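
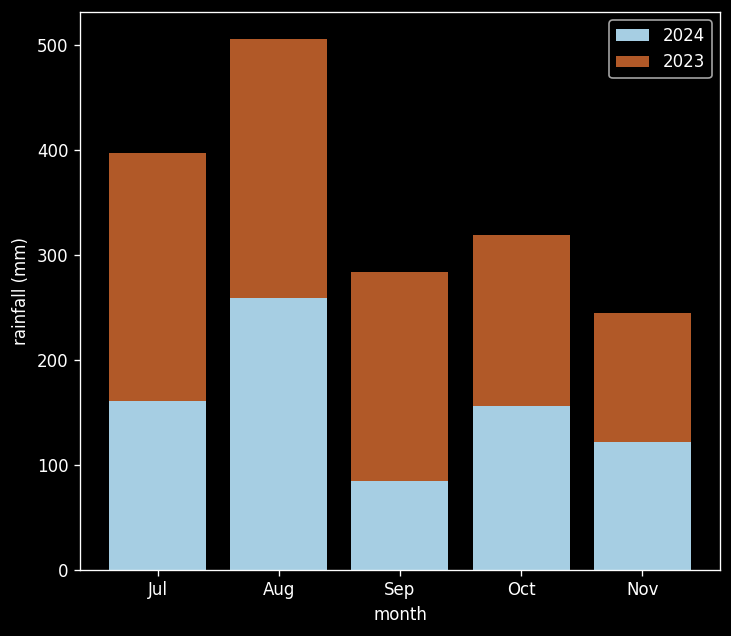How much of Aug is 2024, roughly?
≈ 250

2024 top ≈ 250, bottom ≈ 0; segment ≈ 250.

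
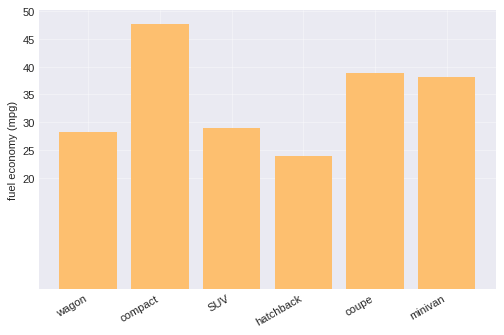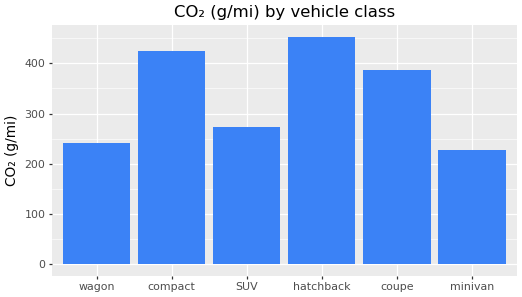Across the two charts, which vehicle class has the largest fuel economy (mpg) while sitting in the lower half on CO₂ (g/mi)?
minivan

Chart 2 median CO₂ (g/mi) ≈ 350; below-median vehicle classes: wagon, SUV, minivan. Among those, minivan has the highest fuel economy (mpg) (≈ 40).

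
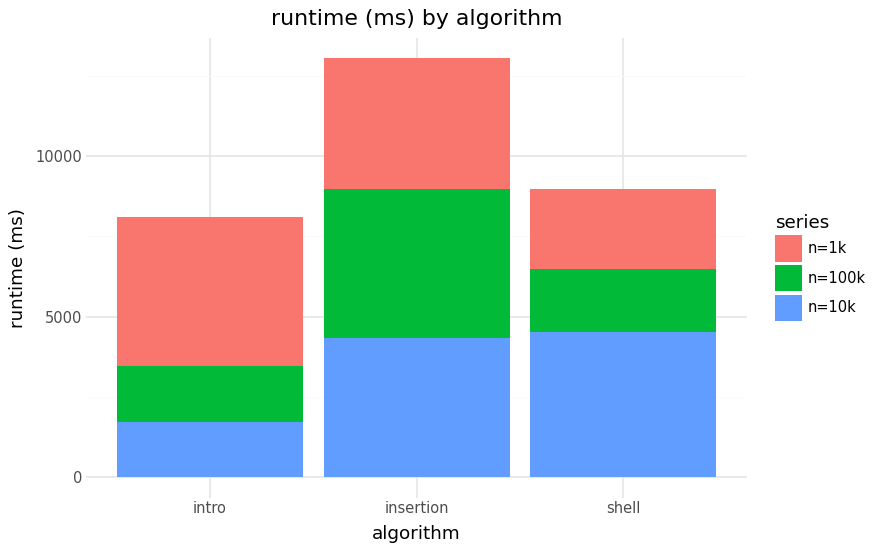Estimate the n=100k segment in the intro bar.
n=100k top ≈ 4000, bottom ≈ 2000; segment ≈ 2000.

≈ 2000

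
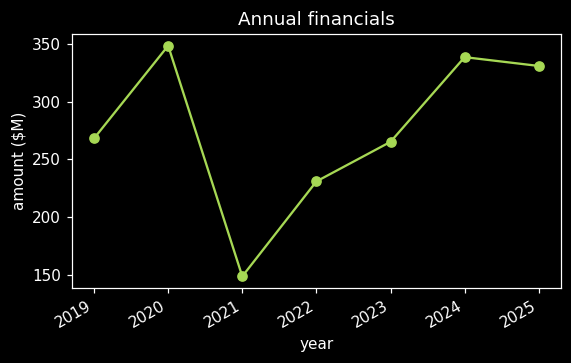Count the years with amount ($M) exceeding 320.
Above 320: 2020, 2024, 2025.

3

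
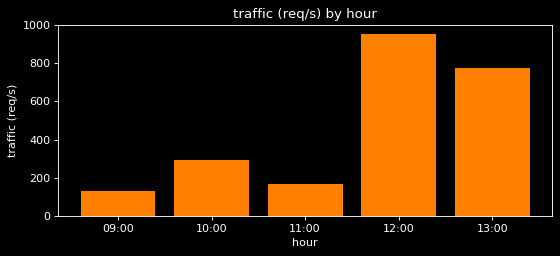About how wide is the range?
≈ 900

Max 12:00 ≈ 1000, min 09:00 ≈ 100; range ≈ 900.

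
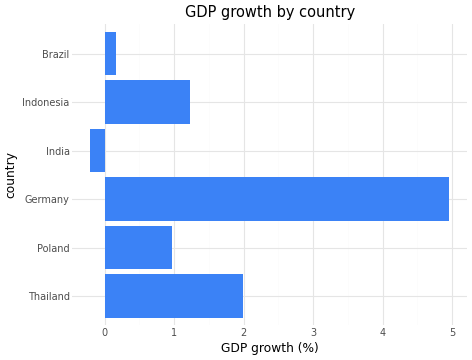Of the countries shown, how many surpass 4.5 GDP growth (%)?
1

Above 4.5: Germany.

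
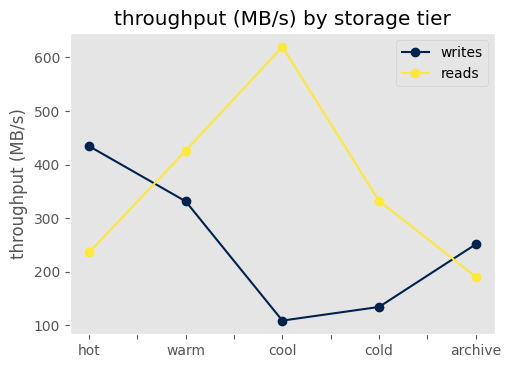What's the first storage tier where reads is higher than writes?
warm

hot: reads ≈ 250 vs writes ≈ 450 (not yet); warm: reads ≈ 450 vs writes ≈ 350 (first crossover).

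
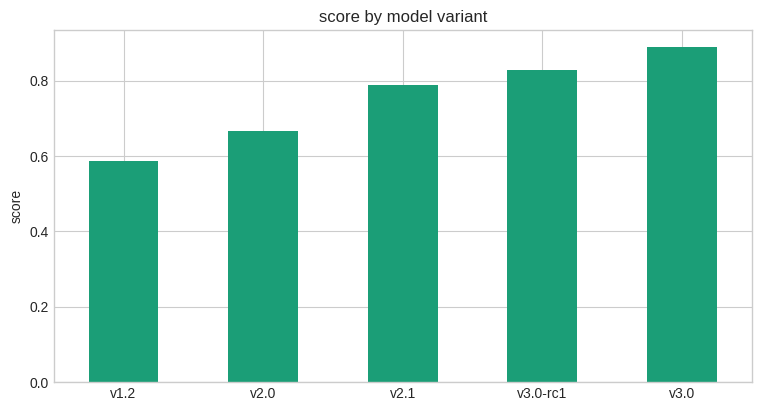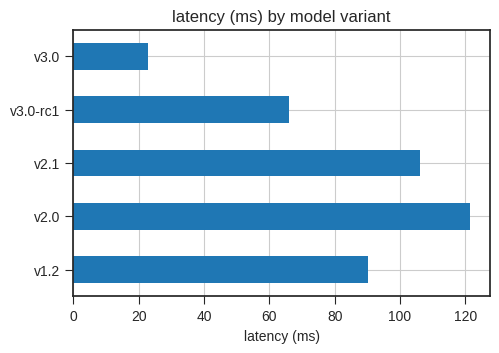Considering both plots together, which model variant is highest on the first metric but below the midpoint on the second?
Chart 2 median latency (ms) ≈ 100; below-median model variants: v3.0-rc1, v3.0. Among those, v3.0 has the highest score (≈ 0.9).

v3.0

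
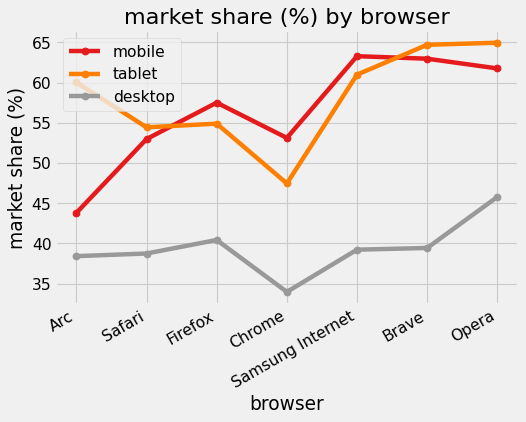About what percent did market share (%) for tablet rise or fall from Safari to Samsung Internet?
≈ +9.1%

Safari ≈ 55, Samsung Internet ≈ 60; (60 − 55) / 55 ≈ +9.1%.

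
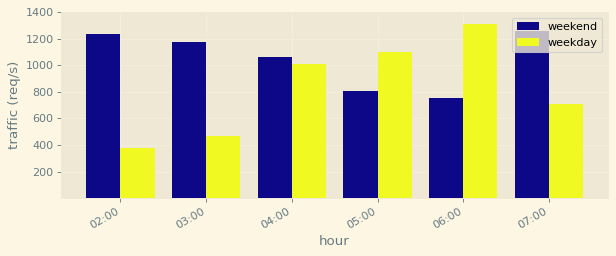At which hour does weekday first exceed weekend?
05:00

04:00: weekday ≈ 1000 vs weekend ≈ 1000 (not yet); 05:00: weekday ≈ 1200 vs weekend ≈ 800 (first crossover).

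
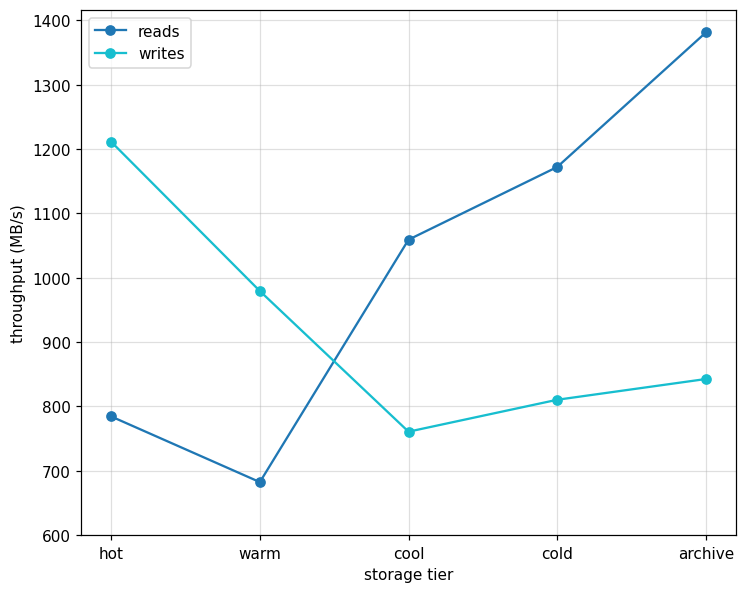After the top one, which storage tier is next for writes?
Top 3 for writes: hot ≈ 1200, warm ≈ 1000, archive ≈ 800.

warm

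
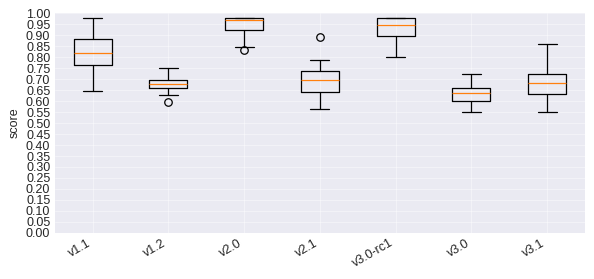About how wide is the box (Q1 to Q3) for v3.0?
≈ 0.05

Q3 ≈ 0.65, Q1 ≈ 0.60; IQR ≈ 0.05.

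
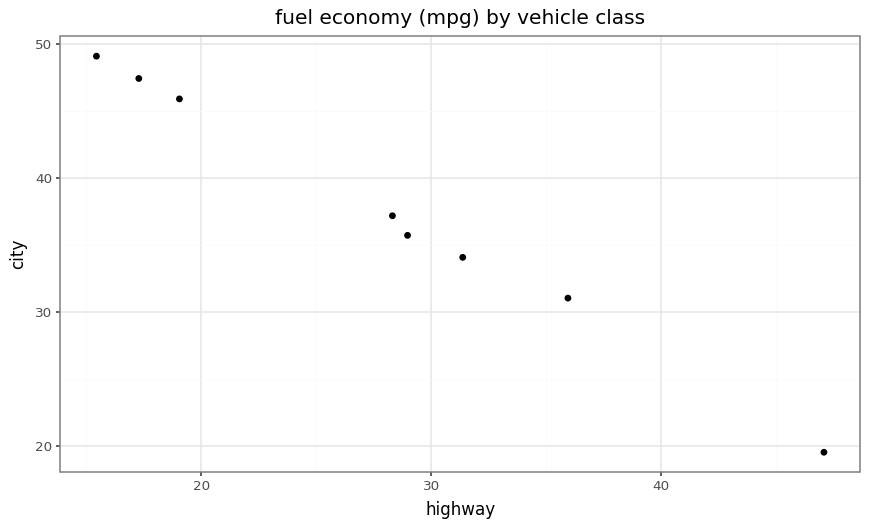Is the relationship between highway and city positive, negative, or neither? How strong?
Points are negatively correlated; strong (|r| ≈ 1.0).

negative, strong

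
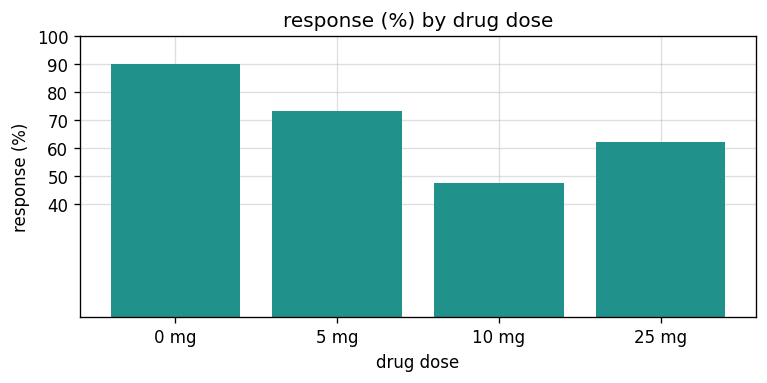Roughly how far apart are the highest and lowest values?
Max 0 mg ≈ 90, min 10 mg ≈ 50; range ≈ 40.

≈ 40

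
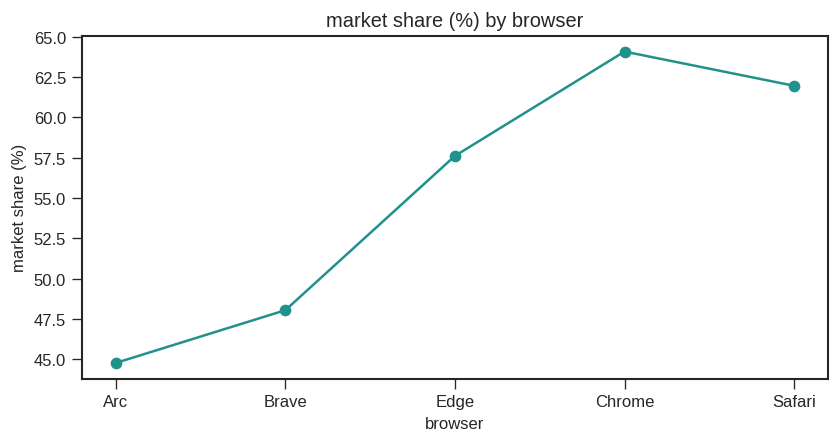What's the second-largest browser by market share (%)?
Safari

Top 3: Chrome ≈ 64, Safari ≈ 62, Edge ≈ 58.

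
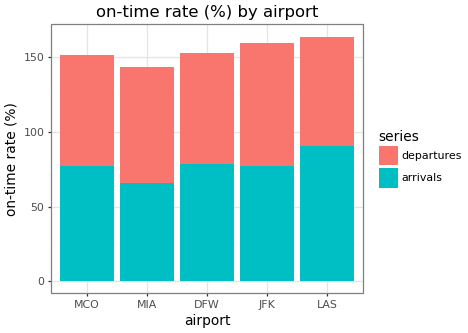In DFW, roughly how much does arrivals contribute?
arrivals top ≈ 80, bottom ≈ 0; segment ≈ 80.

≈ 80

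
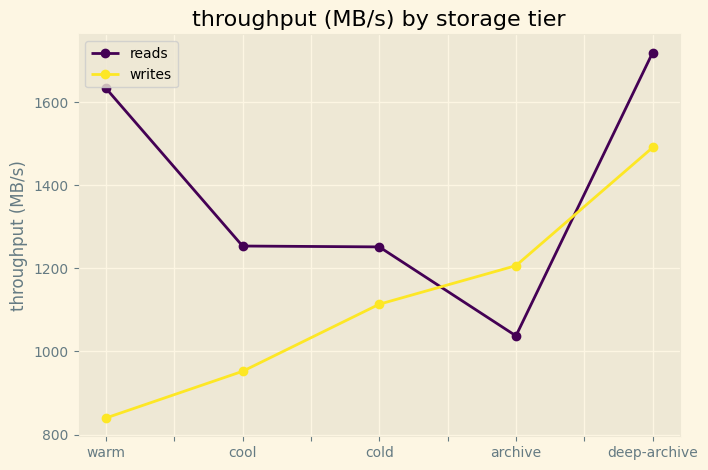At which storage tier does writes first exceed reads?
archive

cold: writes ≈ 1100 vs reads ≈ 1300 (not yet); archive: writes ≈ 1200 vs reads ≈ 1000 (first crossover).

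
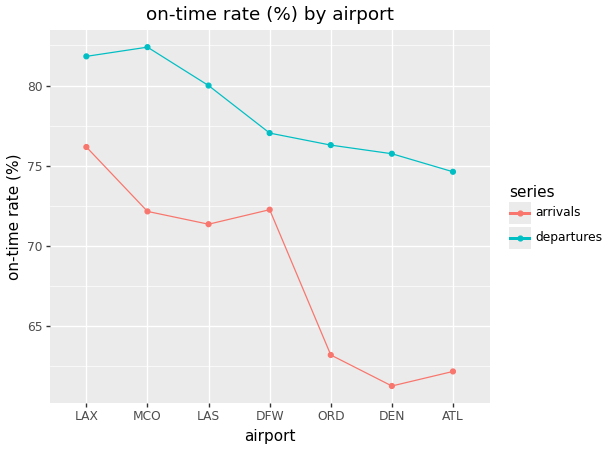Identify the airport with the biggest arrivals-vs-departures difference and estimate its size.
DEN, ≈ 14 %

DEN: arrivals ≈ 62, departures ≈ 76 → gap ≈ 14. Next-largest (ORD) is only ≈ 12.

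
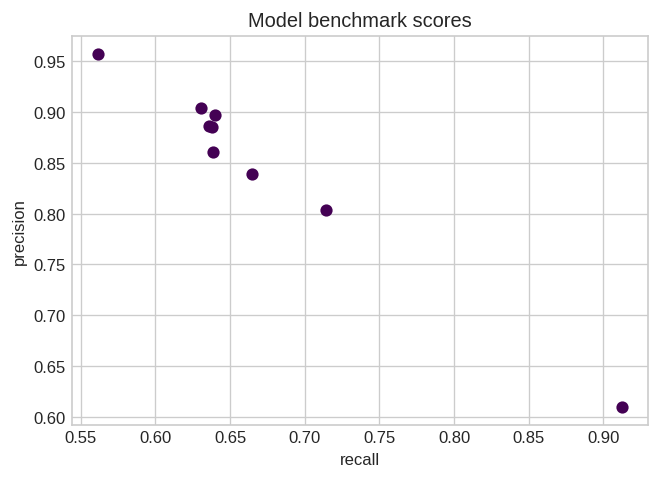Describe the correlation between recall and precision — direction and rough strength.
Points are negatively correlated; strong (|r| ≈ 1.0).

negative, strong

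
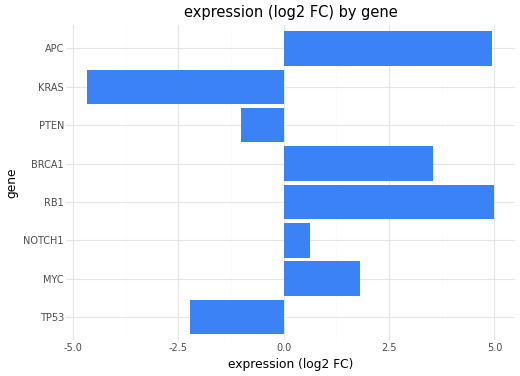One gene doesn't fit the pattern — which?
KRAS

KRAS ≈ -5; the rest sit between ≈ -2 and ≈ 5.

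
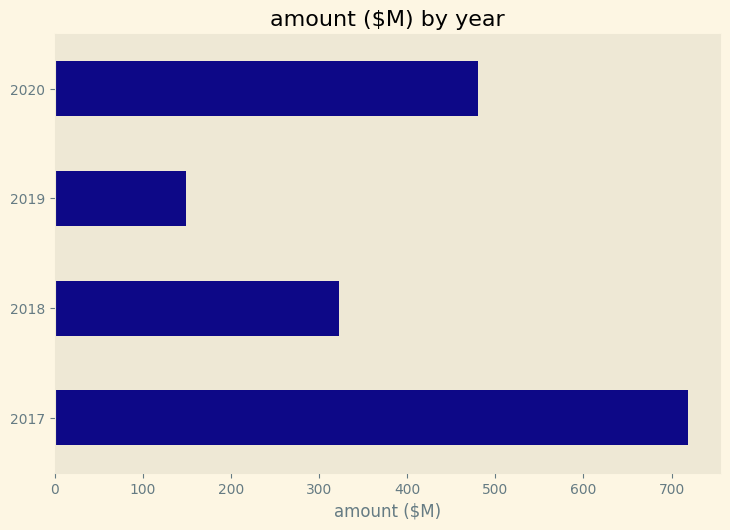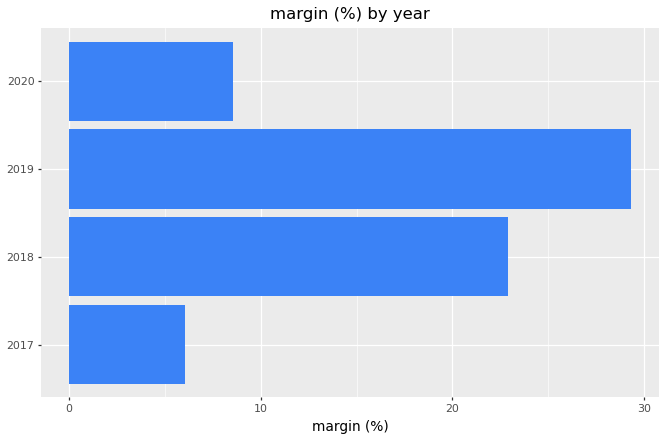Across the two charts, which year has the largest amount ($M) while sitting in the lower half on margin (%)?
2017

Chart 2 median margin (%) ≈ 15; below-median years: 2017, 2020. Among those, 2017 has the highest amount ($M) (≈ 700).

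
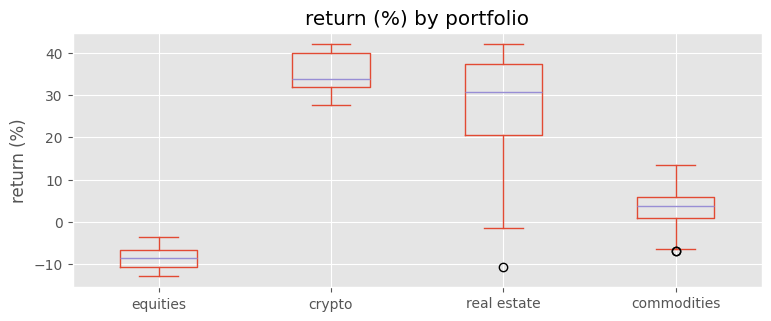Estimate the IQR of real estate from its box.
Q3 ≈ 35, Q1 ≈ 20; IQR ≈ 15.

≈ 15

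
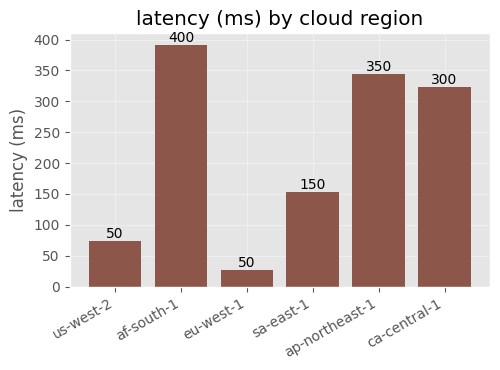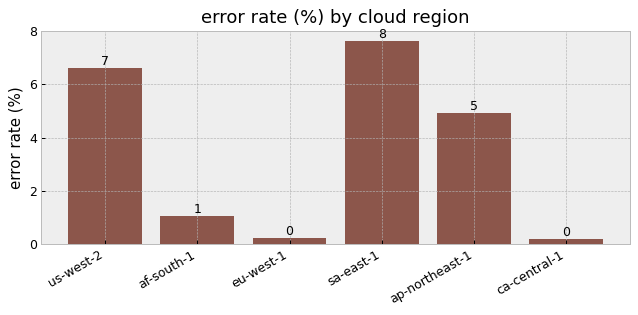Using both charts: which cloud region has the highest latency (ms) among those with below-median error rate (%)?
af-south-1

Chart 2 median error rate (%) ≈ 3; below-median cloud regions: af-south-1, eu-west-1, ca-central-1. Among those, af-south-1 has the highest latency (ms) (≈ 400).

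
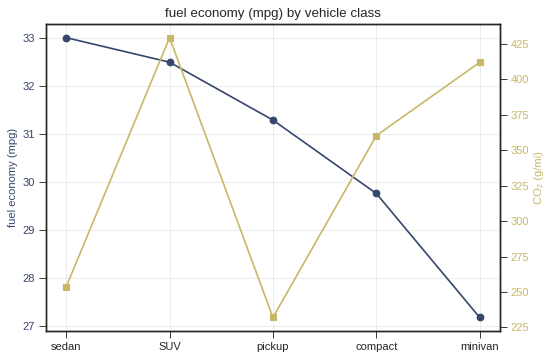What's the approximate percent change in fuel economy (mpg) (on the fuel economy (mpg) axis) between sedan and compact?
≈ -9.1%

sedan ≈ 33.0, compact ≈ 30.0; (30.0 − 33.0) / 33.0 ≈ -9.1%.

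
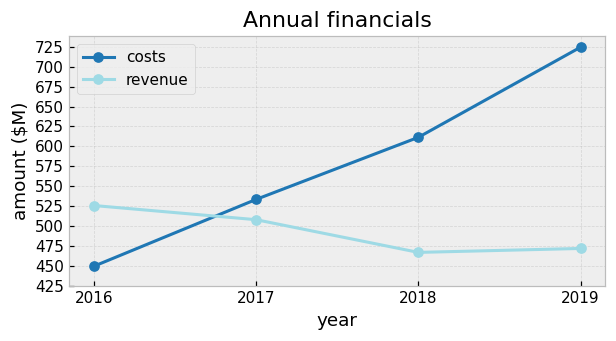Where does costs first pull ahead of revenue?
2016: costs ≈ 450 vs revenue ≈ 525 (not yet); 2017: costs ≈ 525 vs revenue ≈ 500 (first crossover).

2017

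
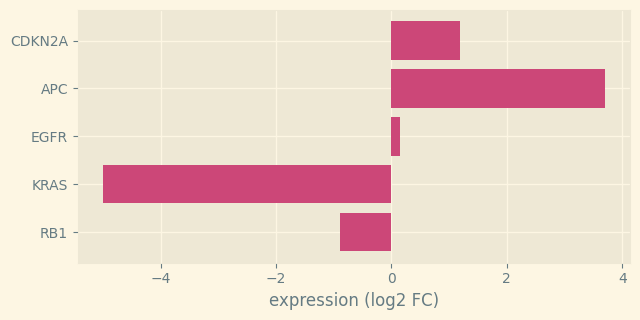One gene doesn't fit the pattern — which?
KRAS ≈ -5; the rest sit between ≈ -1 and ≈ 4.

KRAS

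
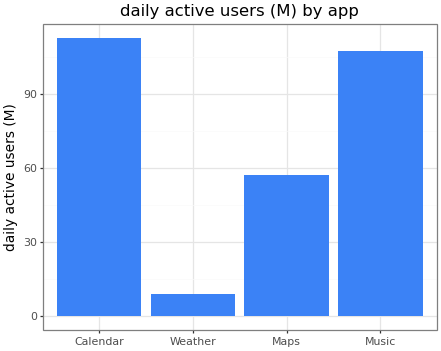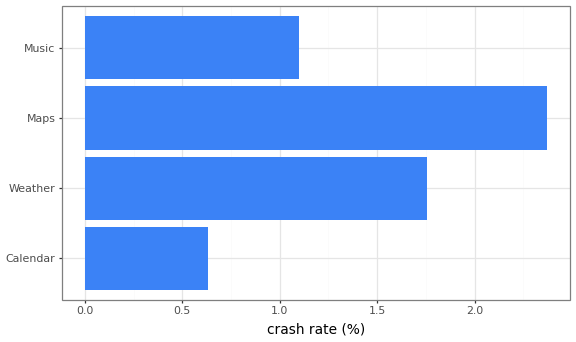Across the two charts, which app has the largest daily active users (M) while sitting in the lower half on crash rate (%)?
Chart 2 median crash rate (%) ≈ 1.5; below-median apps: Calendar, Music. Among those, Calendar has the highest daily active users (M) (≈ 120).

Calendar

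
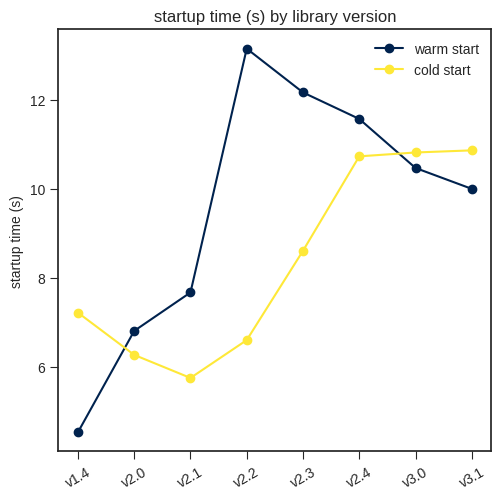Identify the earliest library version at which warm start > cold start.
v2.0

v1.4: warm start ≈ 5 vs cold start ≈ 7 (not yet); v2.0: warm start ≈ 7 vs cold start ≈ 6 (first crossover).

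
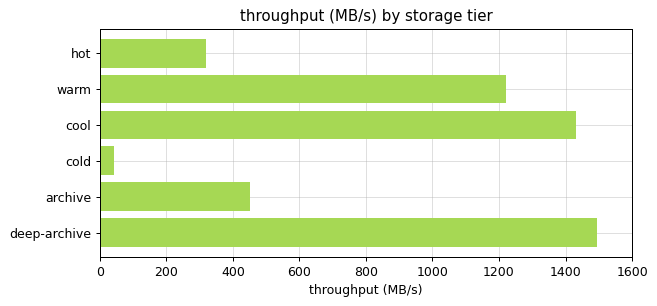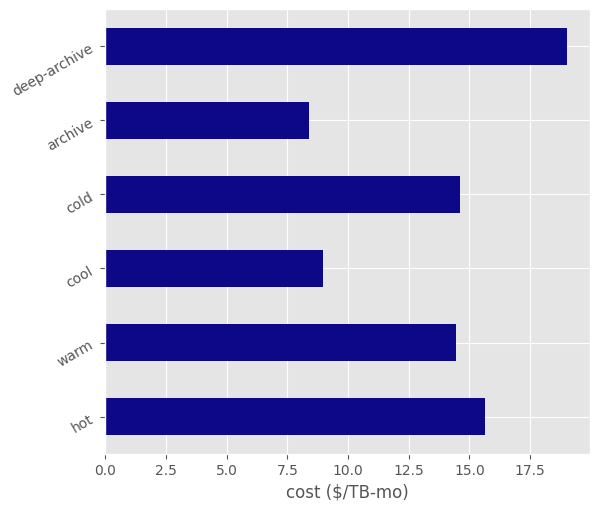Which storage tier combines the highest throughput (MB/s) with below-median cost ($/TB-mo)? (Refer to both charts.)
cool

Chart 2 median cost ($/TB-mo) ≈ 14; below-median storage tiers: warm, cool, archive. Among those, cool has the highest throughput (MB/s) (≈ 1400).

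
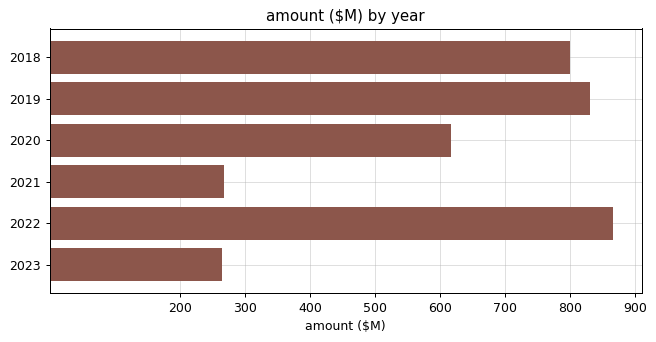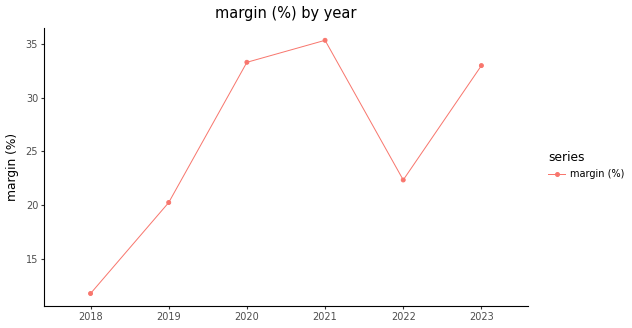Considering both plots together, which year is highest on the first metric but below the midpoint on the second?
2022

Chart 2 median margin (%) ≈ 30; below-median years: 2018, 2019, 2022. Among those, 2022 has the highest amount ($M) (≈ 900).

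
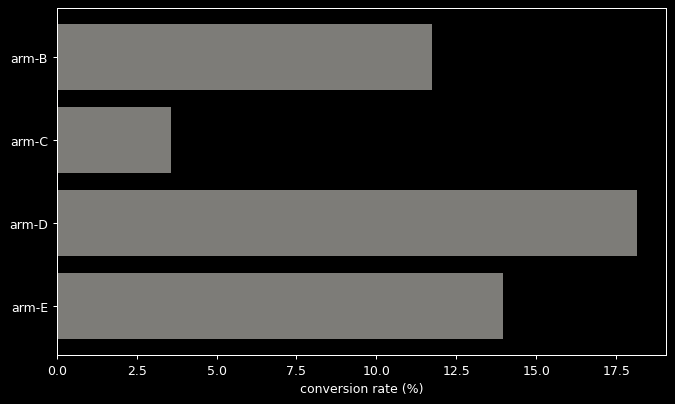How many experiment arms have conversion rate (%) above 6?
3

Above 6: arm-B, arm-D, arm-E.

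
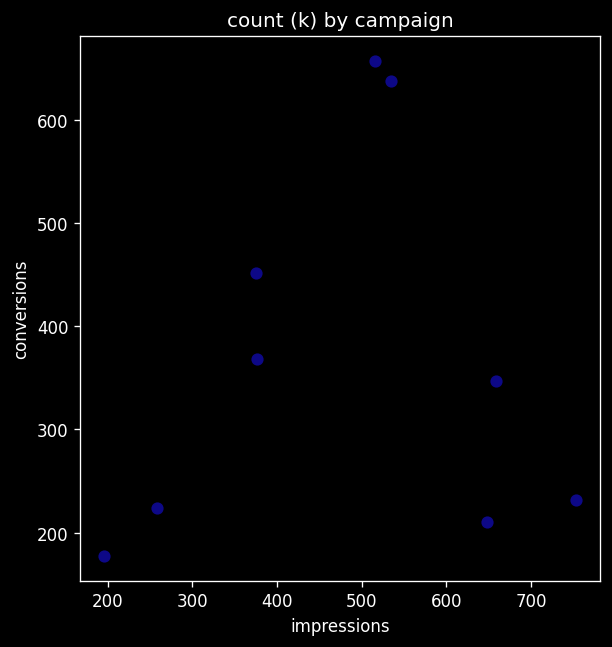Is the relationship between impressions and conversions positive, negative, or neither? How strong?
no clear correlation

Points are roughly uncorrelated; weak (|r| ≈ 0.1).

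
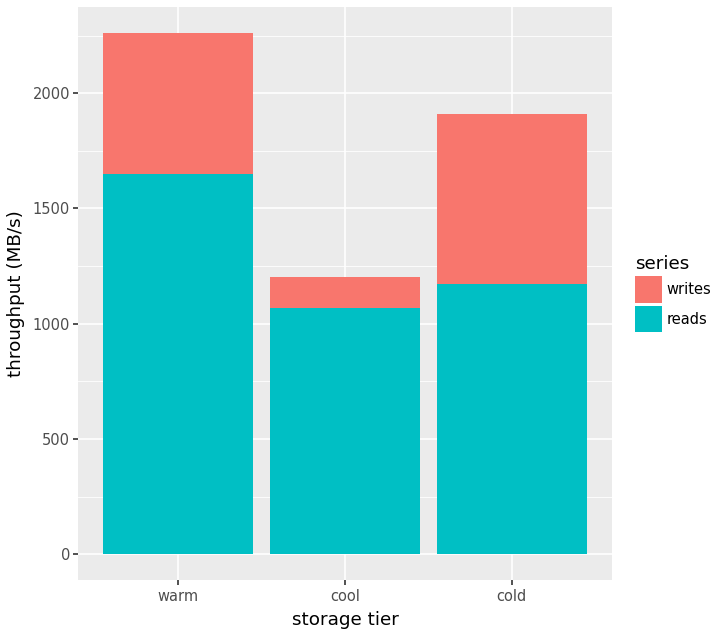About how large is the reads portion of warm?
reads top ≈ 1600, bottom ≈ 0; segment ≈ 1600.

≈ 1600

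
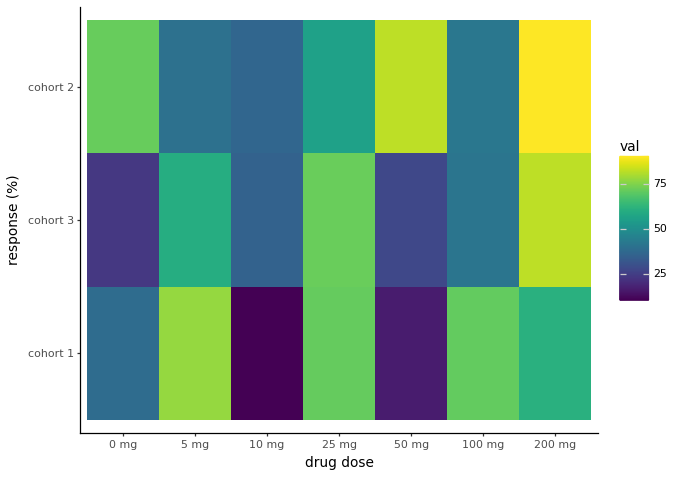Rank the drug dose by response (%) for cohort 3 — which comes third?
5 mg

Top 4 for cohort 3: 200 mg ≈ 80, 25 mg ≈ 70, 5 mg ≈ 60, 100 mg ≈ 40.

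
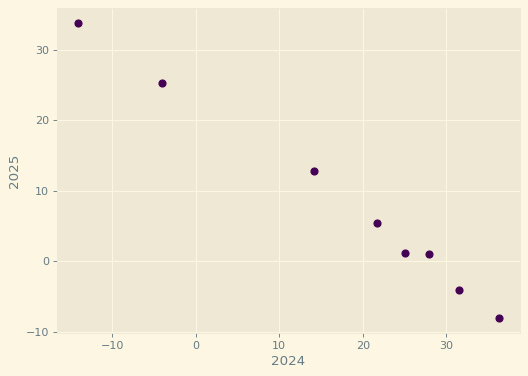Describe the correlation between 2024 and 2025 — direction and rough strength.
Points are negatively correlated; strong (|r| ≈ 1.0).

negative, strong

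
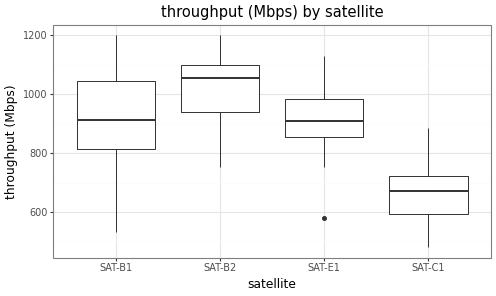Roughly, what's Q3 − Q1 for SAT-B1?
≈ 250

Q3 ≈ 1050, Q1 ≈ 800; IQR ≈ 250.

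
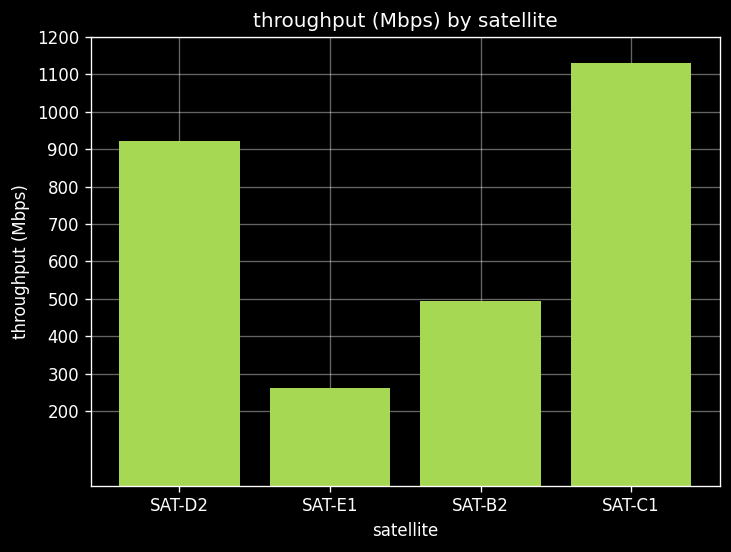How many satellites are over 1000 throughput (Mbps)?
Above 1000: SAT-C1.

1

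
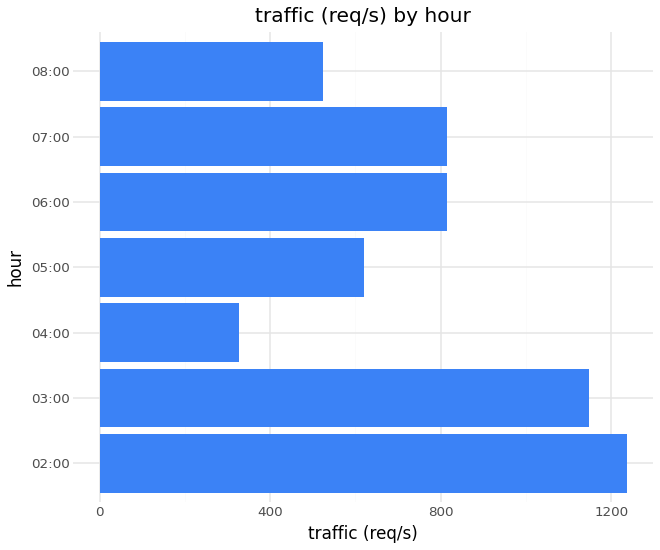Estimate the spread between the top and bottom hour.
Max 02:00 ≈ 1200, min 04:00 ≈ 400; range ≈ 800.

≈ 800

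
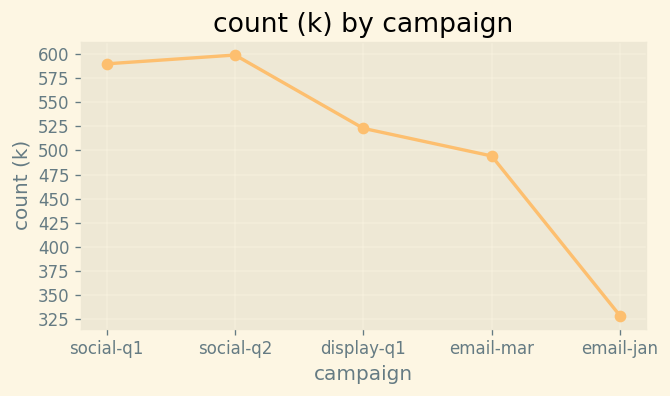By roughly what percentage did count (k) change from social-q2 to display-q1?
≈ -12.5%

social-q2 ≈ 600, display-q1 ≈ 525; (525 − 600) / 600 ≈ -12.5%.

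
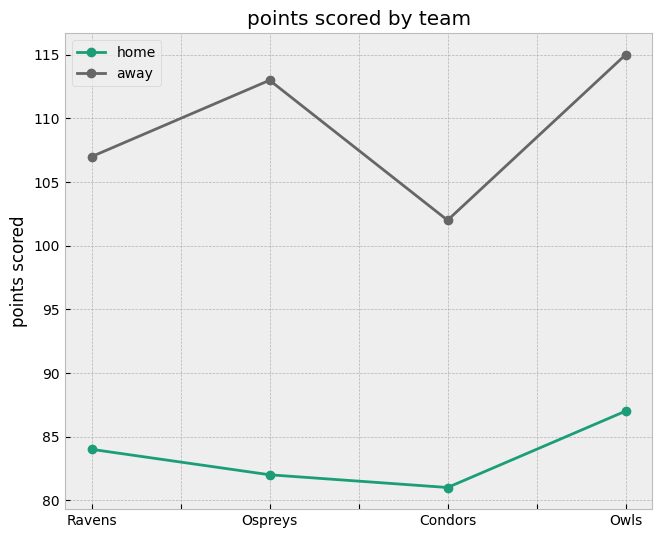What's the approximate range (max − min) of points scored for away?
Max Owls ≈ 115, min Condors ≈ 100; range ≈ 15.

≈ 15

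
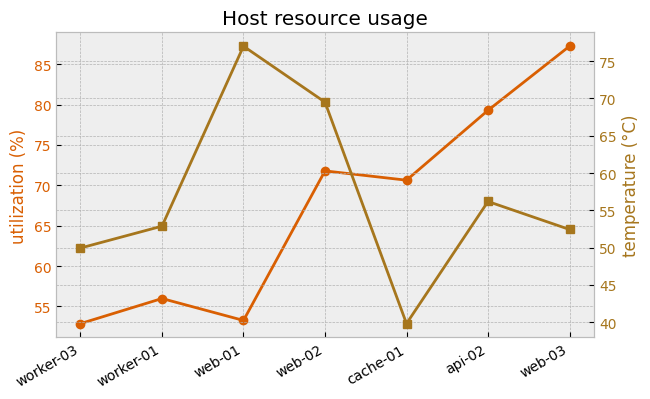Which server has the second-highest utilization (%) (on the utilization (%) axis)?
Top 3 (on the utilization (%) axis): web-03 ≈ 85, api-02 ≈ 80, web-02 ≈ 70.

api-02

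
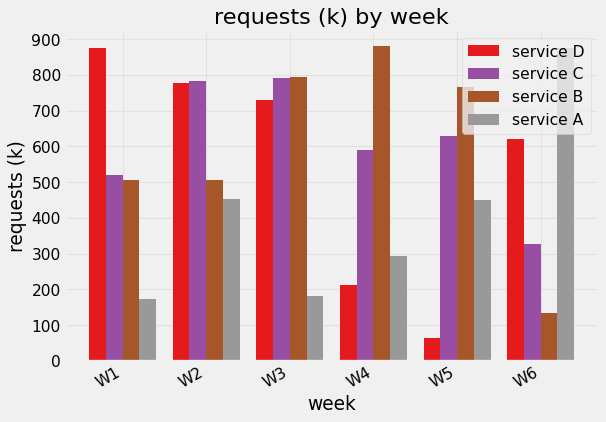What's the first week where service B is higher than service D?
W2: service B ≈ 500 vs service D ≈ 800 (not yet); W3: service B ≈ 800 vs service D ≈ 700 (first crossover).

W3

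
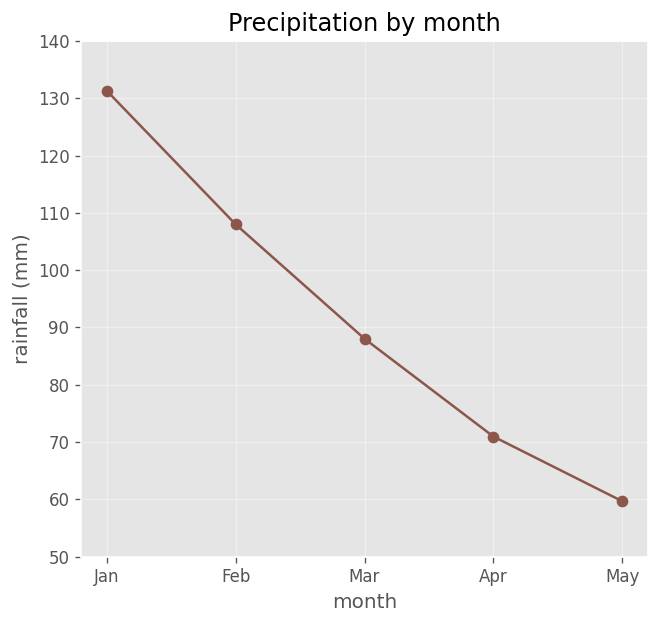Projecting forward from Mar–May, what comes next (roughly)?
Last three: 90, 70, 60 → slope ≈ -15/step → next ≈ 45.

≈ 45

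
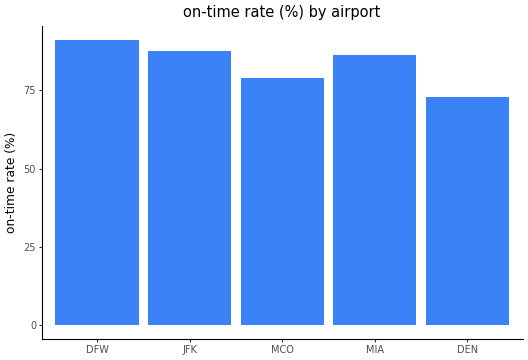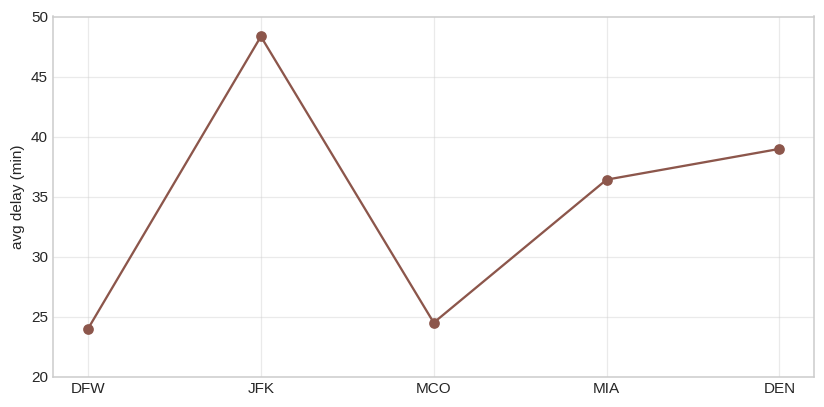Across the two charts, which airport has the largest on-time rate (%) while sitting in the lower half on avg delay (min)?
DFW

Chart 2 median avg delay (min) ≈ 35; below-median airports: DFW, MCO. Among those, DFW has the highest on-time rate (%) (≈ 90).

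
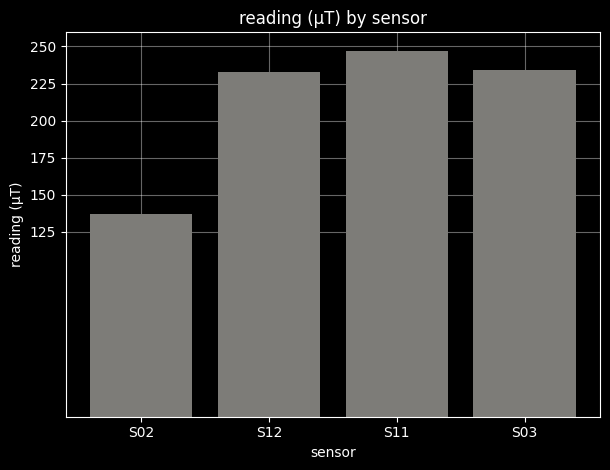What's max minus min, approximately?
≈ 125

Max S11 ≈ 250, min S02 ≈ 125; range ≈ 125.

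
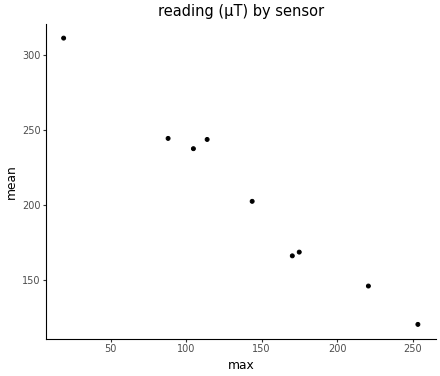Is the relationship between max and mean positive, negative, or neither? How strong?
Points are negatively correlated; strong (|r| ≈ 1.0).

negative, strong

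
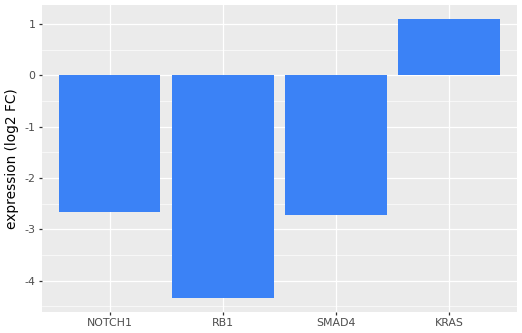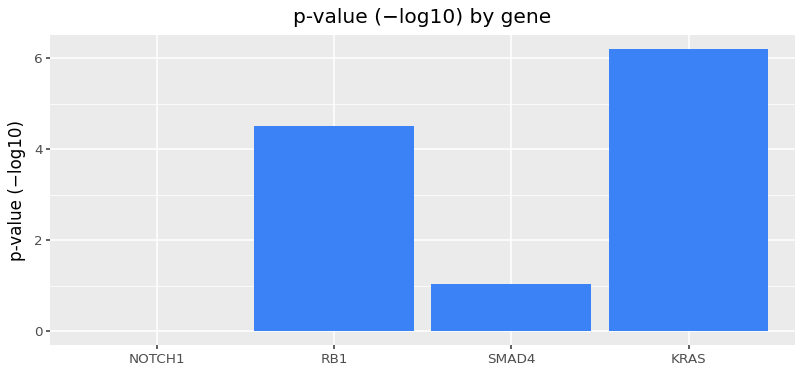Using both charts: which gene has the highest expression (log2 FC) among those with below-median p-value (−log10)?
NOTCH1

Chart 2 median p-value (−log10) ≈ 3; below-median genes: NOTCH1, SMAD4. Among those, NOTCH1 has the highest expression (log2 FC) (≈ -2.6).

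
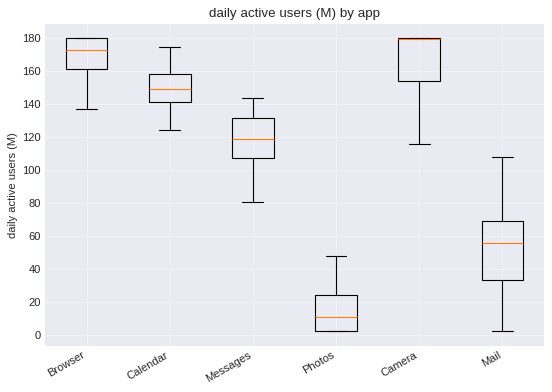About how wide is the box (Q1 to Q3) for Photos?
Q3 ≈ 20, Q1 ≈ 0; IQR ≈ 20.

≈ 20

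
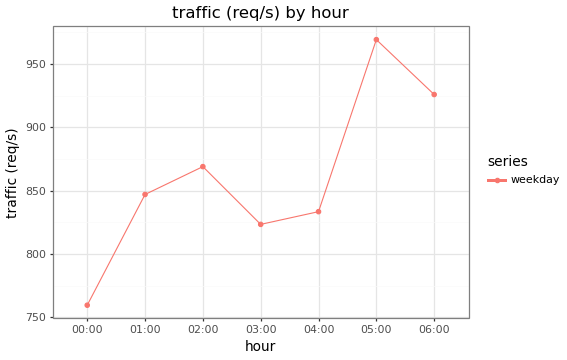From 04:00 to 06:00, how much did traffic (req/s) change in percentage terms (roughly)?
≈ +9.5%

04:00 ≈ 840, 06:00 ≈ 920; (920 − 840) / 840 ≈ +9.5%.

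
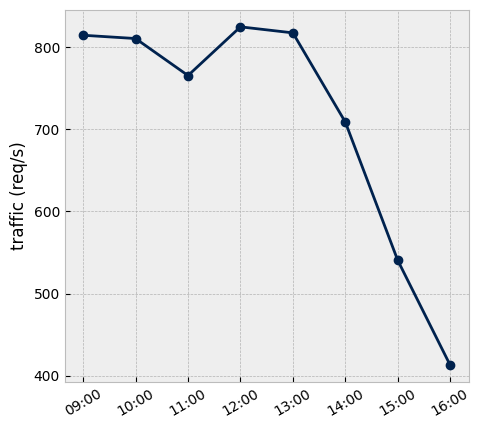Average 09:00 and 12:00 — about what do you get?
≈ 800

(800 + 800) / 2 ≈ 800.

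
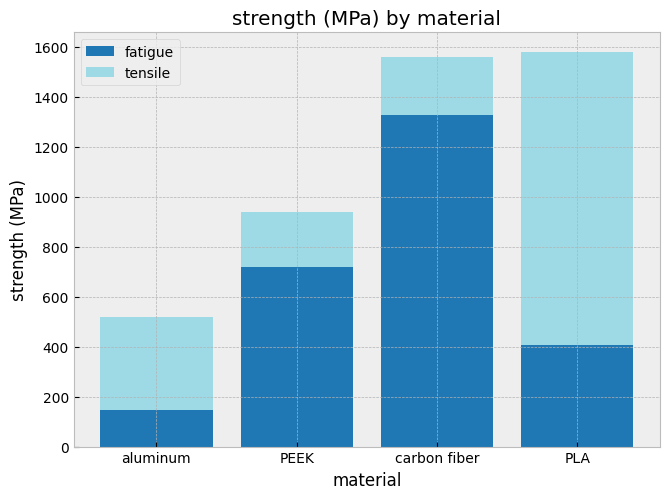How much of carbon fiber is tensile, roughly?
tensile top ≈ 1600, bottom ≈ 1400; segment ≈ 200.

≈ 200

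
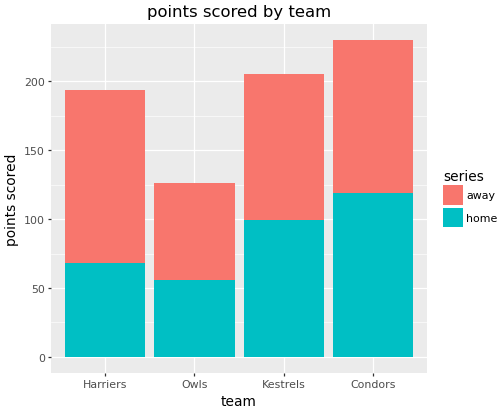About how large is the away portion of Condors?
away top ≈ 240, bottom ≈ 120; segment ≈ 120.

≈ 120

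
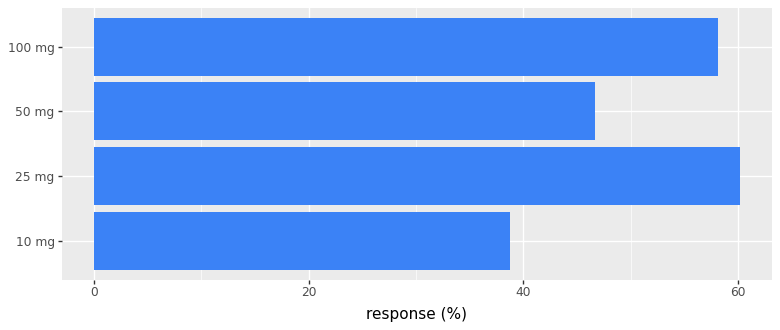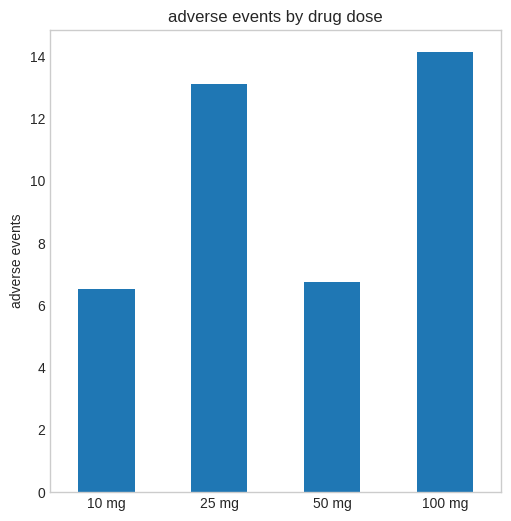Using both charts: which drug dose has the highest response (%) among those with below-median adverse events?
50 mg

Chart 2 median adverse events ≈ 10; below-median drug doses: 10 mg, 50 mg. Among those, 50 mg has the highest response (%) (≈ 50).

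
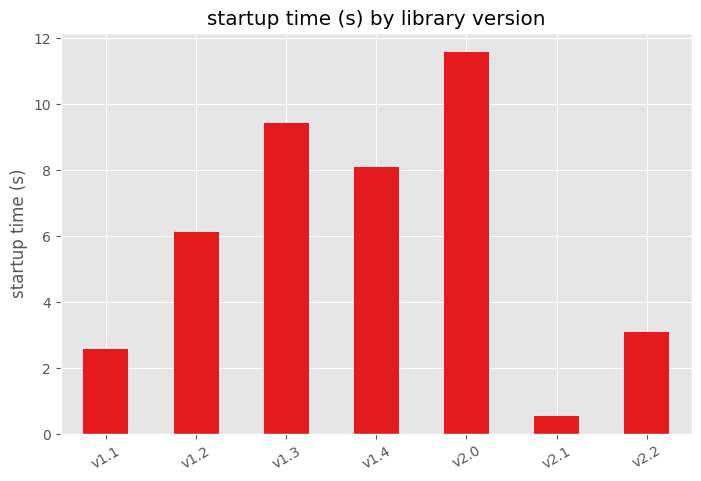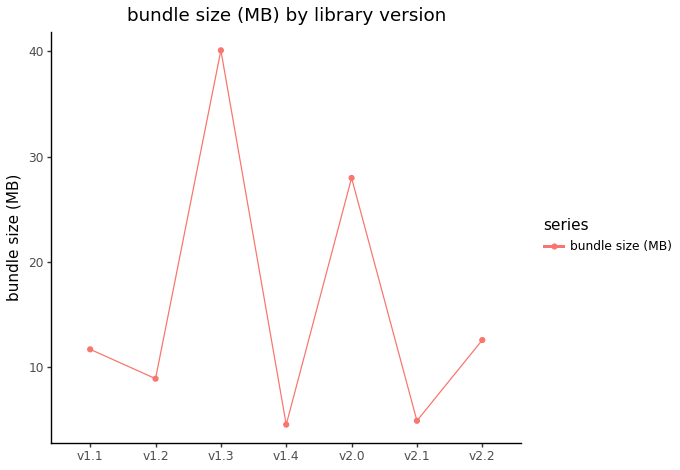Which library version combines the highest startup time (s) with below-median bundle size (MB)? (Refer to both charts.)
Chart 2 median bundle size (MB) ≈ 10; below-median library versions: v1.2, v1.4, v2.1. Among those, v1.4 has the highest startup time (s) (≈ 8).

v1.4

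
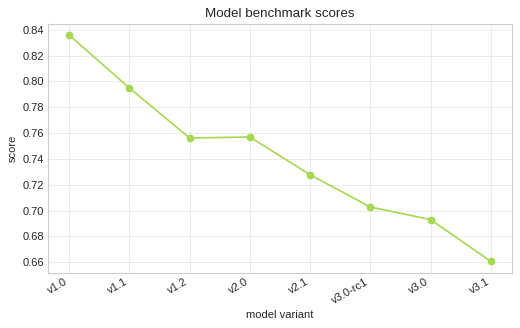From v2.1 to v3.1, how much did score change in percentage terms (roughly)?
v2.1 ≈ 0.72, v3.1 ≈ 0.66; (0.66 − 0.72) / 0.72 ≈ -8.3%.

≈ -8.3%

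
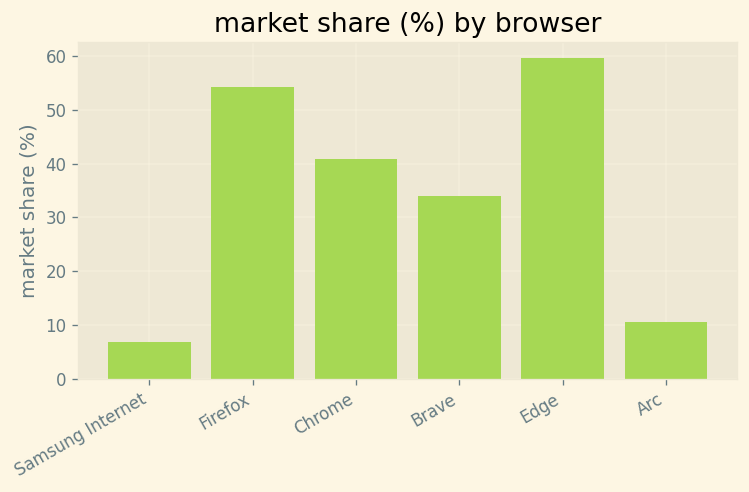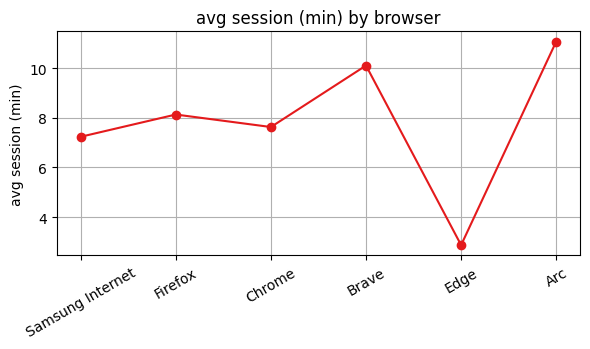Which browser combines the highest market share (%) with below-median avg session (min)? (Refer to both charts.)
Chart 2 median avg session (min) ≈ 8; below-median browsers: Samsung Internet, Chrome, Edge. Among those, Edge has the highest market share (%) (≈ 60).

Edge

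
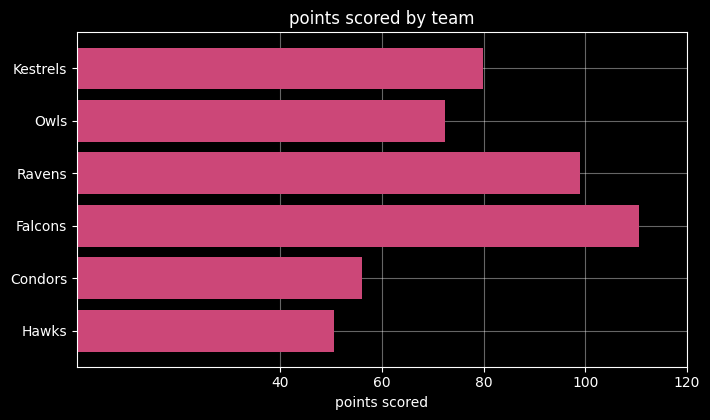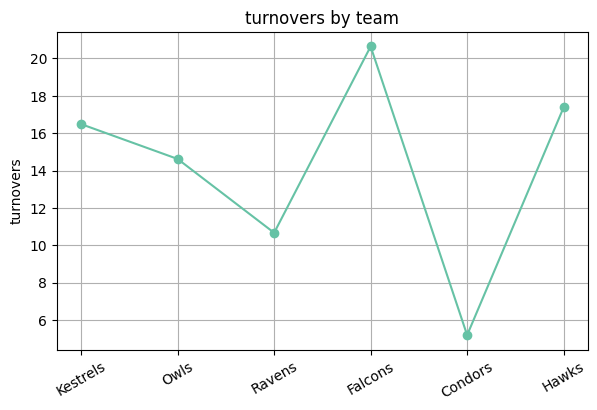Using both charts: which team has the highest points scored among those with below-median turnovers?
Ravens

Chart 2 median turnovers ≈ 16; below-median teams: Owls, Ravens, Condors. Among those, Ravens has the highest points scored (≈ 100).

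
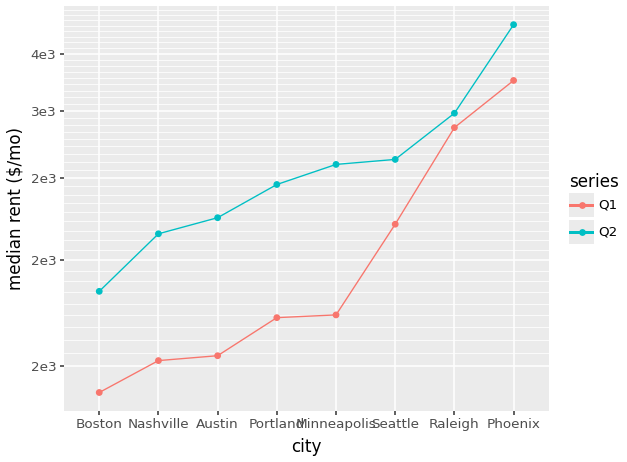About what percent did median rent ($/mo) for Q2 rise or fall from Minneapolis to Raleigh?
Minneapolis ≈ 2600, Raleigh ≈ 3000; (3000 − 2600) / 2600 ≈ +15.4%.

≈ +15.4%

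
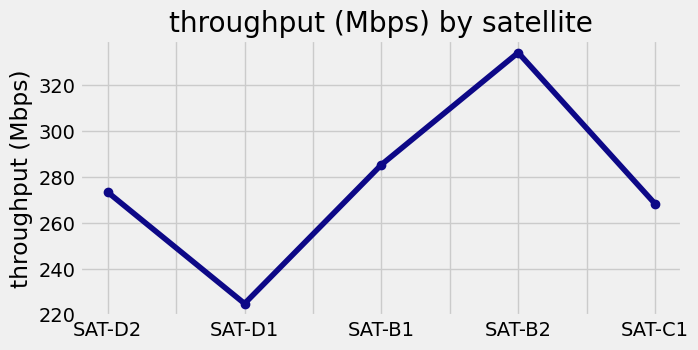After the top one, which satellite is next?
SAT-B1

Top 3: SAT-B2 ≈ 330, SAT-B1 ≈ 290, SAT-D2 ≈ 270.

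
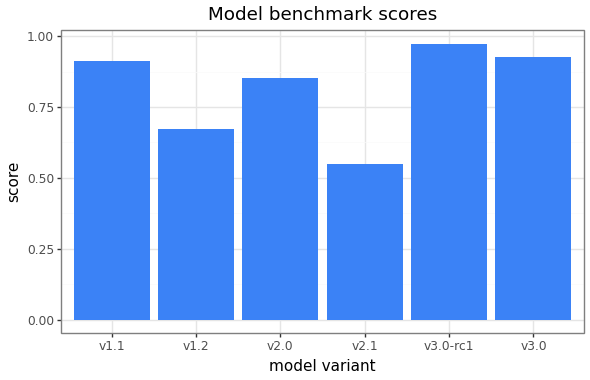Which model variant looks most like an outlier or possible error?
v2.1 ≈ 0.6; the rest sit between ≈ 0.7 and ≈ 1.0.

v2.1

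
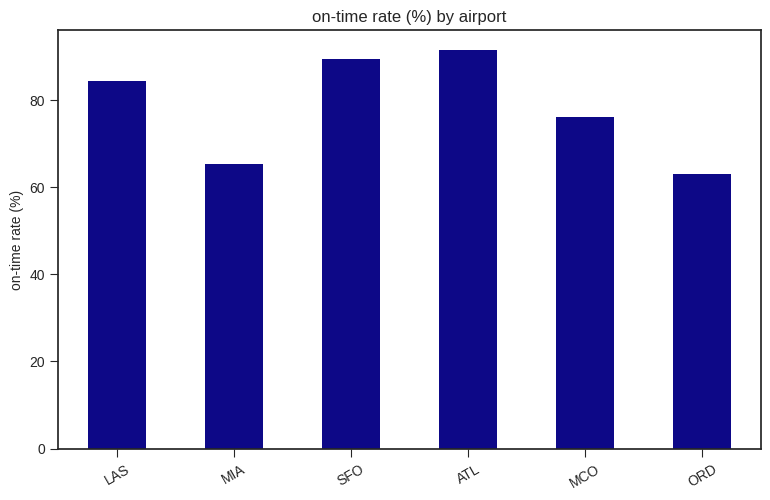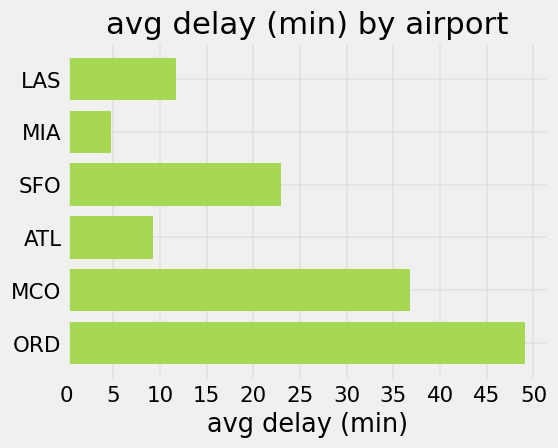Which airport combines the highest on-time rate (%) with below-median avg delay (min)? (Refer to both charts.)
ATL

Chart 2 median avg delay (min) ≈ 15; below-median airports: LAS, MIA, ATL. Among those, ATL has the highest on-time rate (%) (≈ 90).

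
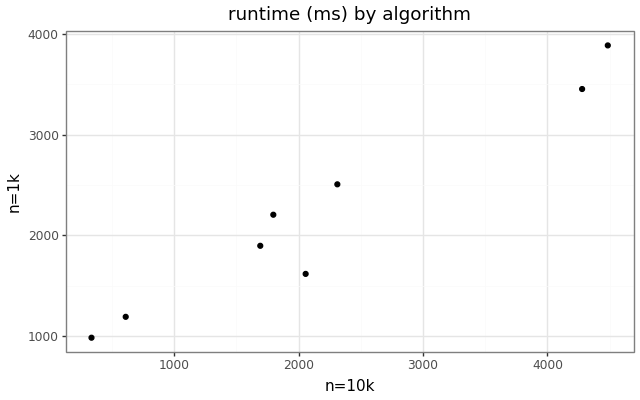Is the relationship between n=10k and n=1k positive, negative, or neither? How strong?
positive, strong

Points are positively correlated; strong (|r| ≈ 1.0).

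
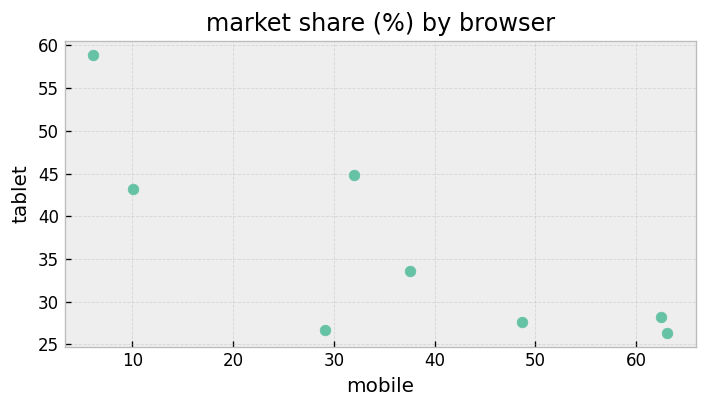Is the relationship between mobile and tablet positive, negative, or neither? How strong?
negative, strong

Points are negatively correlated; strong (|r| ≈ 0.8).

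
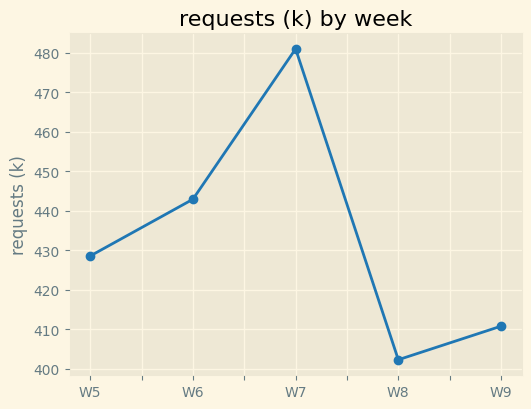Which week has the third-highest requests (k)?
W5

Top 4: W7 ≈ 480, W6 ≈ 440, W5 ≈ 430, W9 ≈ 410.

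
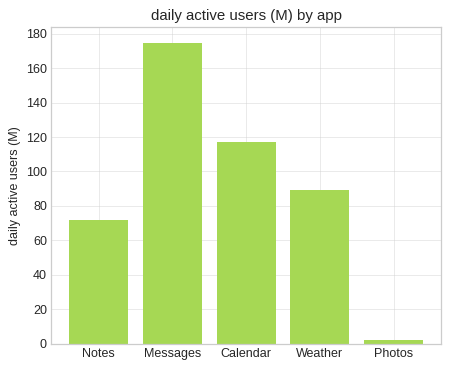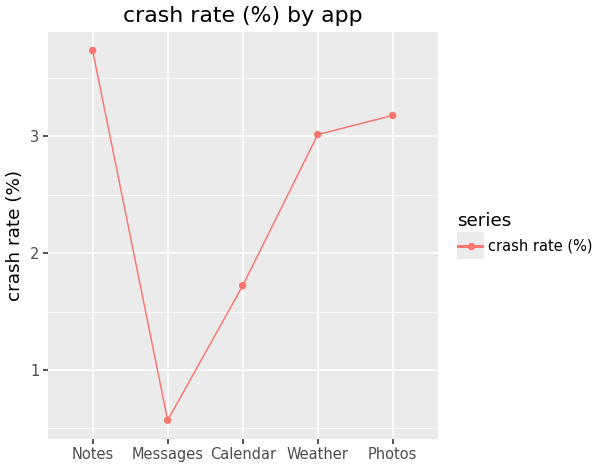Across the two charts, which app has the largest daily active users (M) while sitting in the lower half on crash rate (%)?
Chart 2 median crash rate (%) ≈ 3; below-median apps: Messages, Calendar. Among those, Messages has the highest daily active users (M) (≈ 180).

Messages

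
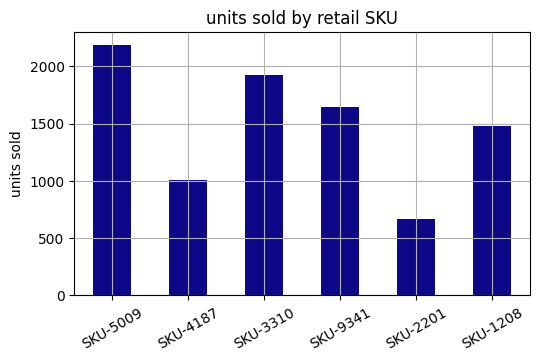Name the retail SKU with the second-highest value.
Top 3: SKU-5009 ≈ 2200, SKU-3310 ≈ 2000, SKU-9341 ≈ 1600.

SKU-3310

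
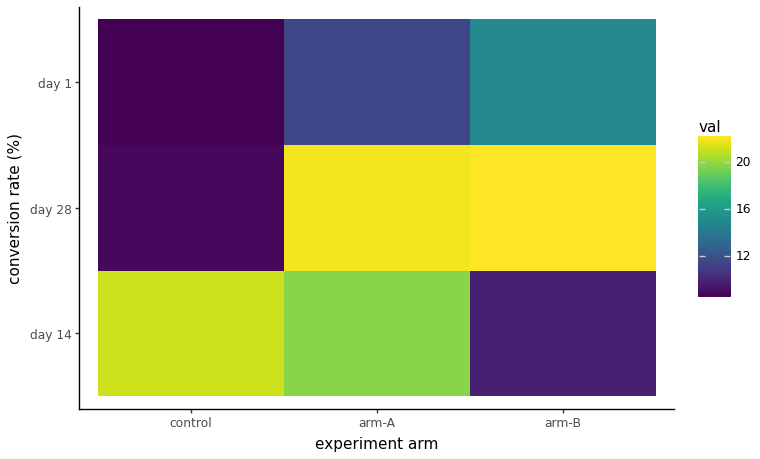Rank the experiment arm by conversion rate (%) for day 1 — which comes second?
Top 3 for day 1: arm-B ≈ 14, arm-A ≈ 12, control ≈ 8.

arm-A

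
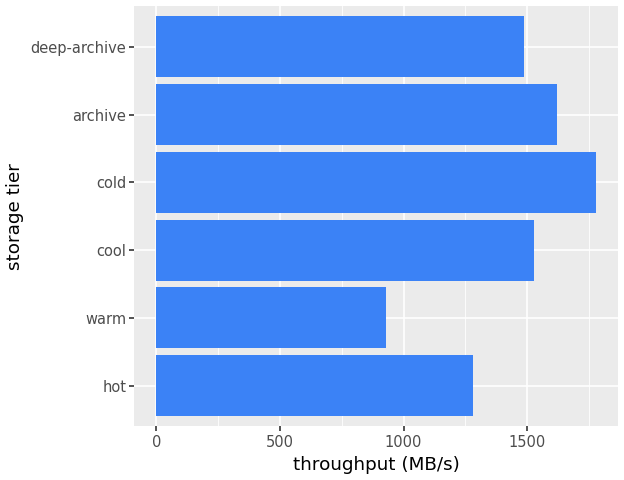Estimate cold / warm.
≈ 1.8×

cold ≈ 1800, warm ≈ 1000; 1800/1000 ≈ 1.8.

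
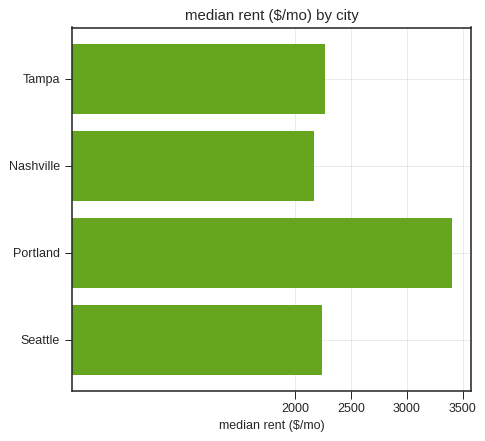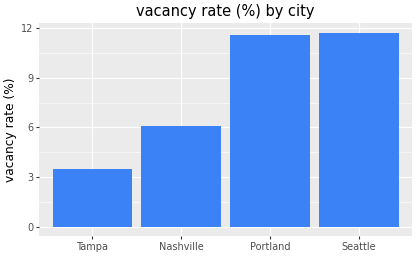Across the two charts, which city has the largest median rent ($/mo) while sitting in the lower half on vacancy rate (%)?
Chart 2 median vacancy rate (%) ≈ 8; below-median cities: Tampa, Nashville. Among those, Tampa has the highest median rent ($/mo) (≈ 2500).

Tampa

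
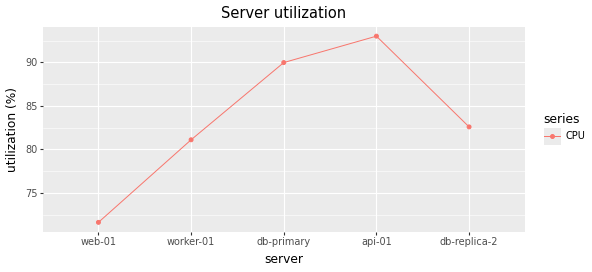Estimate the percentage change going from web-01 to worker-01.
≈ +13.9%

web-01 ≈ 72, worker-01 ≈ 82; (82 − 72) / 72 ≈ +13.9%.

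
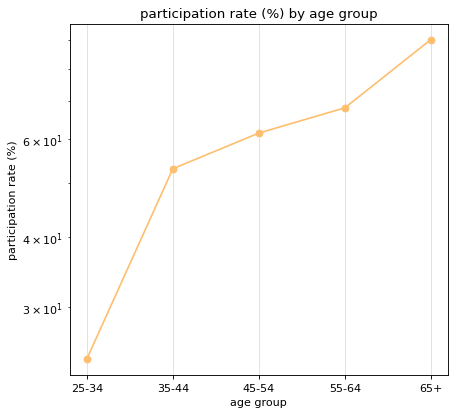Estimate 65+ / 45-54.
≈ 1.5×

65+ ≈ 90, 45-54 ≈ 60; 90/60 ≈ 1.5.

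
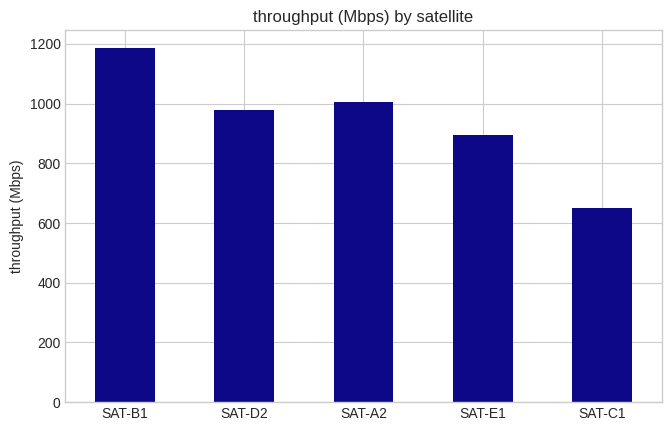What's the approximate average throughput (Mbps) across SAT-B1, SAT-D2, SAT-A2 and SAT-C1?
(1200 + 1000 + 1000 + 600) / 4 ≈ 950.

≈ 950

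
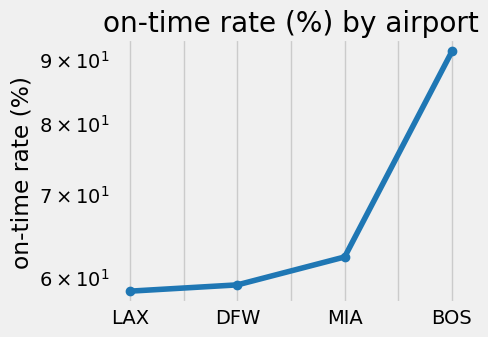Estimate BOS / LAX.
≈ 1.5×

BOS ≈ 90, LAX ≈ 60; 90/60 ≈ 1.5.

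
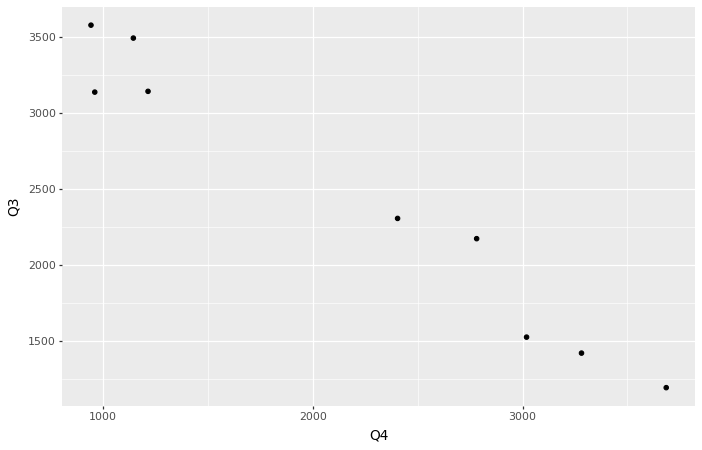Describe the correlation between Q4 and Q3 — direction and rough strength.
Points are negatively correlated; strong (|r| ≈ 1.0).

negative, strong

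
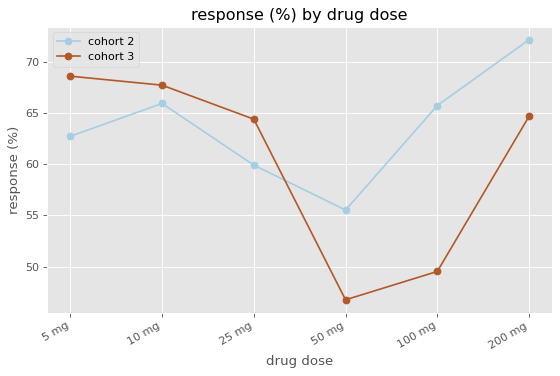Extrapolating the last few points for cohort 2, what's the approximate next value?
Last three: 55, 65, 70 → slope ≈ 7.5/step → next ≈ 77.5.

≈ 77.5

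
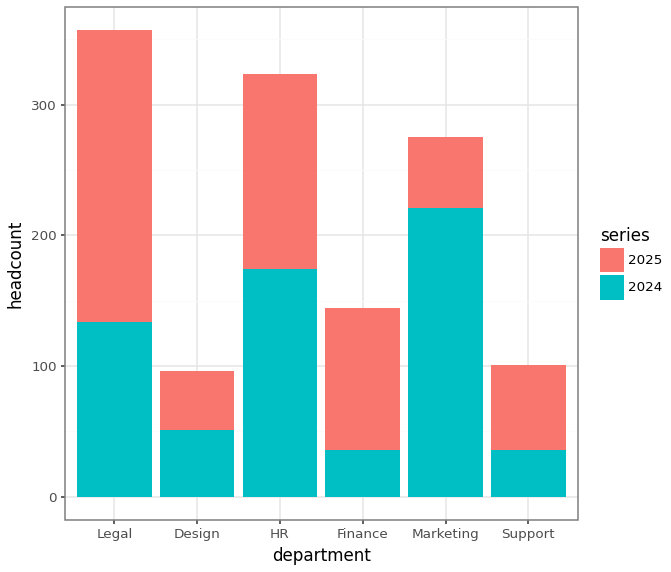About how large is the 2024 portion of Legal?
2024 top ≈ 150, bottom ≈ 0; segment ≈ 150.

≈ 150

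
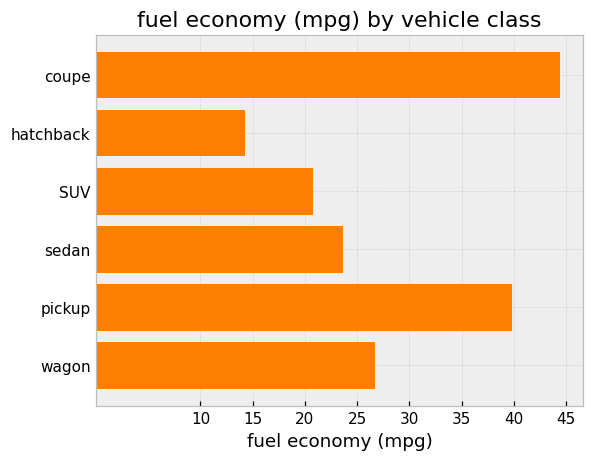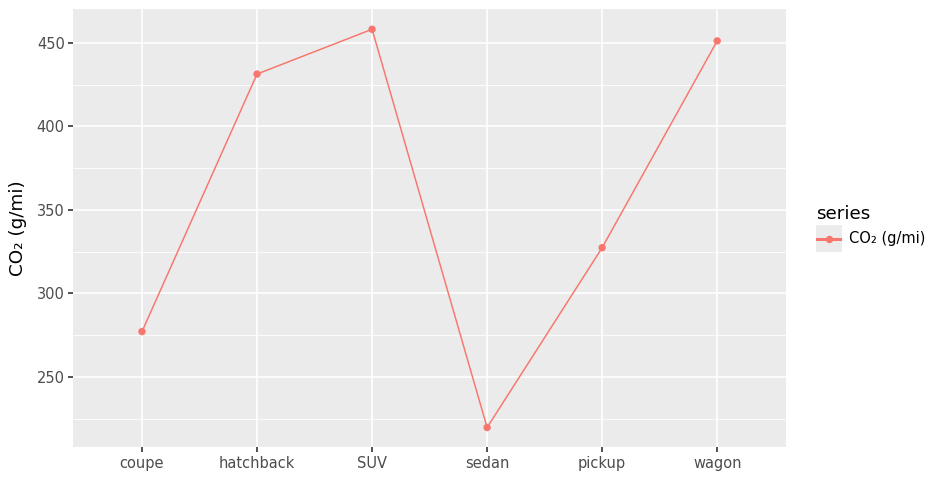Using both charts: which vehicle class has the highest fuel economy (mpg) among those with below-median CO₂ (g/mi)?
coupe

Chart 2 median CO₂ (g/mi) ≈ 400; below-median vehicle classes: coupe, sedan, pickup. Among those, coupe has the highest fuel economy (mpg) (≈ 45).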